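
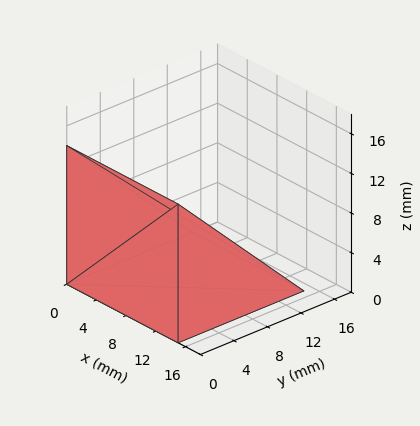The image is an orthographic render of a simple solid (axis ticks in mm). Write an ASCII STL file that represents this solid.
Reading the render: the shape is a wedge (ramp): 15 × 15 mm base, rising to 14 mm along the y=0 edge and sloping linearly to z=0 at y=15 (dimensions read to the nearest mm from the axis ticks). For the STL, each face is triangulated and given an outward normal.

solid part
  facet normal 0.0000 0.0000 -1.0000
    outer loop
      vertex 15.000 15.000 0.000
      vertex 15.000 0.000 0.000
      vertex 0.000 0.000 0.000
    endloop
  endfacet
  facet normal 0.0000 0.0000 -1.0000
    outer loop
      vertex 0.000 15.000 0.000
      vertex 15.000 15.000 0.000
      vertex 0.000 0.000 0.000
    endloop
  endfacet
  facet normal 0.0000 -1.0000 0.0000
    outer loop
      vertex 0.000 0.000 0.000
      vertex 15.000 0.000 0.000
      vertex 15.000 0.000 14.000
    endloop
  endfacet
  facet normal 0.0000 -1.0000 0.0000
    outer loop
      vertex 0.000 0.000 0.000
      vertex 15.000 0.000 14.000
      vertex 0.000 0.000 14.000
    endloop
  endfacet
  facet normal 0.0000 0.6823 0.7311
    outer loop
      vertex 0.000 0.000 14.000
      vertex 15.000 0.000 14.000
      vertex 15.000 15.000 0.000
    endloop
  endfacet
  facet normal 0.0000 0.6823 0.7311
    outer loop
      vertex 0.000 0.000 14.000
      vertex 15.000 15.000 0.000
      vertex 0.000 15.000 0.000
    endloop
  endfacet
  facet normal -1.0000 0.0000 0.0000
    outer loop
      vertex 0.000 0.000 14.000
      vertex 0.000 15.000 0.000
      vertex 0.000 0.000 0.000
    endloop
  endfacet
  facet normal 1.0000 0.0000 0.0000
    outer loop
      vertex 15.000 0.000 0.000
      vertex 15.000 15.000 0.000
      vertex 15.000 0.000 14.000
    endloop
  endfacet
endsolid part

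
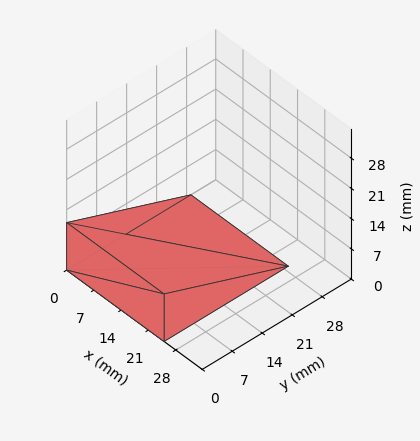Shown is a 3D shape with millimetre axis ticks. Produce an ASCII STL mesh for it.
Reading the render: the shape is a wedge (ramp): 25 × 29 mm base, rising to 11 mm along the y=0 edge and sloping linearly to z=0 at y=29 (dimensions read to the nearest mm from the axis ticks). For the STL, each face is triangulated and given an outward normal.

solid part
  facet normal 0.0000 0.0000 -1.0000
    outer loop
      vertex 25.000 29.000 0.000
      vertex 25.000 0.000 0.000
      vertex 0.000 0.000 0.000
    endloop
  endfacet
  facet normal 0.0000 0.0000 -1.0000
    outer loop
      vertex 0.000 29.000 0.000
      vertex 25.000 29.000 0.000
      vertex 0.000 0.000 0.000
    endloop
  endfacet
  facet normal 0.0000 -1.0000 0.0000
    outer loop
      vertex 0.000 0.000 0.000
      vertex 25.000 0.000 0.000
      vertex 25.000 0.000 11.000
    endloop
  endfacet
  facet normal 0.0000 -1.0000 0.0000
    outer loop
      vertex 0.000 0.000 0.000
      vertex 25.000 0.000 11.000
      vertex 0.000 0.000 11.000
    endloop
  endfacet
  facet normal 0.0000 0.3547 0.9350
    outer loop
      vertex 0.000 0.000 11.000
      vertex 25.000 0.000 11.000
      vertex 25.000 29.000 0.000
    endloop
  endfacet
  facet normal 0.0000 0.3547 0.9350
    outer loop
      vertex 0.000 0.000 11.000
      vertex 25.000 29.000 0.000
      vertex 0.000 29.000 0.000
    endloop
  endfacet
  facet normal -1.0000 0.0000 0.0000
    outer loop
      vertex 0.000 0.000 11.000
      vertex 0.000 29.000 0.000
      vertex 0.000 0.000 0.000
    endloop
  endfacet
  facet normal 1.0000 0.0000 0.0000
    outer loop
      vertex 25.000 0.000 0.000
      vertex 25.000 29.000 0.000
      vertex 25.000 0.000 11.000
    endloop
  endfacet
endsolid part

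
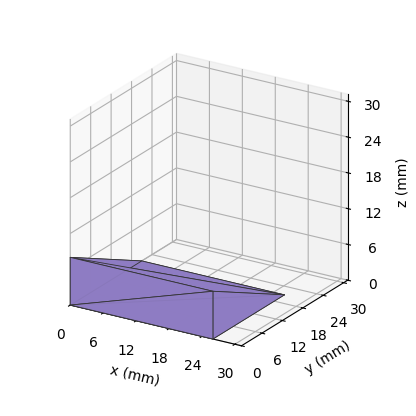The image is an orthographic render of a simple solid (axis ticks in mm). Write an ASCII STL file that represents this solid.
Reading the render: the shape is a wedge (ramp): 26 × 21 mm base, rising to 8 mm along the y=0 edge and sloping linearly to z=0 at y=21 (dimensions read to the nearest mm from the axis ticks). For the STL, each face is triangulated and given an outward normal.

solid part
  facet normal 0.0000 0.0000 -1.0000
    outer loop
      vertex 26.00 21.00 0.00
      vertex 26.00 0.00 0.00
      vertex 0.00 0.00 0.00
    endloop
  endfacet
  facet normal 0.0000 0.0000 -1.0000
    outer loop
      vertex 0.00 21.00 0.00
      vertex 26.00 21.00 0.00
      vertex 0.00 0.00 0.00
    endloop
  endfacet
  facet normal 0.0000 -1.0000 0.0000
    outer loop
      vertex 0.00 0.00 0.00
      vertex 26.00 0.00 0.00
      vertex 26.00 0.00 8.00
    endloop
  endfacet
  facet normal 0.0000 -1.0000 0.0000
    outer loop
      vertex 0.00 0.00 0.00
      vertex 26.00 0.00 8.00
      vertex 0.00 0.00 8.00
    endloop
  endfacet
  facet normal 0.0000 0.3560 0.9345
    outer loop
      vertex 0.00 0.00 8.00
      vertex 26.00 0.00 8.00
      vertex 26.00 21.00 0.00
    endloop
  endfacet
  facet normal 0.0000 0.3560 0.9345
    outer loop
      vertex 0.00 0.00 8.00
      vertex 26.00 21.00 0.00
      vertex 0.00 21.00 0.00
    endloop
  endfacet
  facet normal -1.0000 0.0000 0.0000
    outer loop
      vertex 0.00 0.00 8.00
      vertex 0.00 21.00 0.00
      vertex 0.00 0.00 0.00
    endloop
  endfacet
  facet normal 1.0000 0.0000 0.0000
    outer loop
      vertex 26.00 0.00 0.00
      vertex 26.00 21.00 0.00
      vertex 26.00 0.00 8.00
    endloop
  endfacet
endsolid part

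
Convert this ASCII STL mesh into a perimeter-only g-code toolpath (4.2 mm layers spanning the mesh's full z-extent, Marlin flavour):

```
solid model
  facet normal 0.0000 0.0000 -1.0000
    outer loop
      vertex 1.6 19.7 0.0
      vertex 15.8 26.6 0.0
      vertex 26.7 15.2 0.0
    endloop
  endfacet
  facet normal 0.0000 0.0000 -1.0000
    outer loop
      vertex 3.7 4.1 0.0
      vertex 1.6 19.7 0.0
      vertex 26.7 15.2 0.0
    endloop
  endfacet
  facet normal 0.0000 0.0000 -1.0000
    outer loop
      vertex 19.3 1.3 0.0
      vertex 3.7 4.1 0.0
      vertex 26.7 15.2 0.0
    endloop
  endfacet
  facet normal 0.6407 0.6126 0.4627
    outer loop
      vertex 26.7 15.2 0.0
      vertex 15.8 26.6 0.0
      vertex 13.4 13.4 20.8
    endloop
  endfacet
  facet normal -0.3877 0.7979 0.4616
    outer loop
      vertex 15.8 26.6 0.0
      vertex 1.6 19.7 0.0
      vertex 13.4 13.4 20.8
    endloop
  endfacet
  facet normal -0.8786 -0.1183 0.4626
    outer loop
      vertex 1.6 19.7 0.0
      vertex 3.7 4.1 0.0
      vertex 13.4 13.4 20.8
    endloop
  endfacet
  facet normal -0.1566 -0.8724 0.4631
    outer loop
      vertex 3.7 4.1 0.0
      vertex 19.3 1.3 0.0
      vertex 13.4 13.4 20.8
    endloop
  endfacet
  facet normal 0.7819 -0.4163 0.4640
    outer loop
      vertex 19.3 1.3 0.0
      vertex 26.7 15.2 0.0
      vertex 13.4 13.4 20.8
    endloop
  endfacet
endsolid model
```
; perimeter-only toolpath
G21 ; units = mm
G90 ; absolute positioning
G28 ; home
; layer 1
G0 Z4.2
G0 X24.0 Y14.8
G1 X15.3 Y24.0
G1 X4.0 Y18.4
G1 X5.6 Y6.0
G1 X18.1 Y3.7
G1 X24.0 Y14.8
; layer 2
G0 Z8.3
G0 X21.4 Y14.5
G1 X14.8 Y21.3
G1 X6.3 Y17.2
G1 X7.6 Y7.8
G1 X16.9 Y6.1
G1 X21.4 Y14.5
; layer 3
G0 Z12.5
G0 X18.7 Y14.1
G1 X14.4 Y18.7
G1 X8.7 Y15.9
G1 X9.5 Y9.7
G1 X15.8 Y8.6
G1 X18.7 Y14.1
; layer 4
G0 Z16.6
G0 X16.1 Y13.8
G1 X13.9 Y16.0
G1 X11.0 Y14.7
G1 X11.5 Y11.5
G1 X14.6 Y11.0
G1 X16.1 Y13.8
M2 ; end

The solid is a regular 5-sided pyramid, base circumscribed radius ≈ 13.4 mm, apex at z ≈ 20.8 mm. Slicing at Δz = 4.2 mm — 5 equal slices spanning the solid's height, so layer i sits at z = i·h/5 — gives 4 non-empty perimeters. Each is a 5-segment closed polygon; G0 lifts to the layer z and rapids to the start vertex, then G1 traces the edges. The cross-section shrinks linearly with z (the slice at the apex is degenerate and omitted).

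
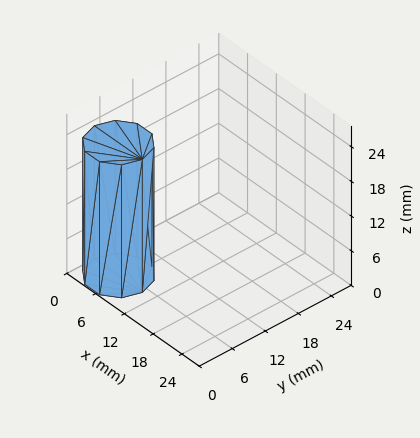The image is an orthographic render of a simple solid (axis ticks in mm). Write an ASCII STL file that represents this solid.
Reading the render: the shape is a regular 10-sided prism (a cylinder approximated with 10 flat sides), circumscribed radius ≈ 5 mm, height ≈ 23 mm (dimensions read to the nearest mm from the axis ticks). For the STL, each face is triangulated and given an outward normal.

solid part
  facet normal 0.0000 0.0000 -1.0000
    outer loop
      vertex 6.545 9.755 0.000
      vertex 9.045 7.939 0.000
      vertex 10.000 5.000 0.000
    endloop
  endfacet
  facet normal 0.0000 0.0000 -1.0000
    outer loop
      vertex 3.455 9.755 0.000
      vertex 6.545 9.755 0.000
      vertex 10.000 5.000 0.000
    endloop
  endfacet
  facet normal 0.0000 0.0000 -1.0000
    outer loop
      vertex 0.955 7.939 0.000
      vertex 3.455 9.755 0.000
      vertex 10.000 5.000 0.000
    endloop
  endfacet
  facet normal 0.0000 0.0000 -1.0000
    outer loop
      vertex 0.000 5.000 0.000
      vertex 0.955 7.939 0.000
      vertex 10.000 5.000 0.000
    endloop
  endfacet
  facet normal 0.0000 0.0000 -1.0000
    outer loop
      vertex 0.955 2.061 0.000
      vertex 0.000 5.000 0.000
      vertex 10.000 5.000 0.000
    endloop
  endfacet
  facet normal 0.0000 0.0000 -1.0000
    outer loop
      vertex 3.455 0.245 0.000
      vertex 0.955 2.061 0.000
      vertex 10.000 5.000 0.000
    endloop
  endfacet
  facet normal 0.0000 0.0000 -1.0000
    outer loop
      vertex 6.545 0.245 0.000
      vertex 3.455 0.245 0.000
      vertex 10.000 5.000 0.000
    endloop
  endfacet
  facet normal 0.0000 0.0000 -1.0000
    outer loop
      vertex 9.045 2.061 0.000
      vertex 6.545 0.245 0.000
      vertex 10.000 5.000 0.000
    endloop
  endfacet
  facet normal 0.0000 0.0000 1.0000
    outer loop
      vertex 10.000 5.000 23.000
      vertex 9.045 7.939 23.000
      vertex 6.545 9.755 23.000
    endloop
  endfacet
  facet normal 0.0000 0.0000 1.0000
    outer loop
      vertex 10.000 5.000 23.000
      vertex 6.545 9.755 23.000
      vertex 3.455 9.755 23.000
    endloop
  endfacet
  facet normal 0.0000 0.0000 1.0000
    outer loop
      vertex 10.000 5.000 23.000
      vertex 3.455 9.755 23.000
      vertex 0.955 7.939 23.000
    endloop
  endfacet
  facet normal 0.0000 0.0000 1.0000
    outer loop
      vertex 10.000 5.000 23.000
      vertex 0.955 7.939 23.000
      vertex 0.000 5.000 23.000
    endloop
  endfacet
  facet normal 0.0000 0.0000 1.0000
    outer loop
      vertex 10.000 5.000 23.000
      vertex 0.000 5.000 23.000
      vertex 0.955 2.061 23.000
    endloop
  endfacet
  facet normal 0.0000 0.0000 1.0000
    outer loop
      vertex 10.000 5.000 23.000
      vertex 0.955 2.061 23.000
      vertex 3.455 0.245 23.000
    endloop
  endfacet
  facet normal 0.0000 0.0000 1.0000
    outer loop
      vertex 10.000 5.000 23.000
      vertex 3.455 0.245 23.000
      vertex 6.545 0.245 23.000
    endloop
  endfacet
  facet normal 0.0000 0.0000 1.0000
    outer loop
      vertex 10.000 5.000 23.000
      vertex 6.545 0.245 23.000
      vertex 9.045 2.061 23.000
    endloop
  endfacet
  facet normal 0.9511 0.3090 0.0000
    outer loop
      vertex 10.000 5.000 0.000
      vertex 9.045 7.939 0.000
      vertex 9.045 7.939 23.000
    endloop
  endfacet
  facet normal 0.9511 0.3090 0.0000
    outer loop
      vertex 10.000 5.000 0.000
      vertex 9.045 7.939 23.000
      vertex 10.000 5.000 23.000
    endloop
  endfacet
  facet normal 0.5877 0.8091 0.0000
    outer loop
      vertex 9.045 7.939 0.000
      vertex 6.545 9.755 0.000
      vertex 6.545 9.755 23.000
    endloop
  endfacet
  facet normal 0.5877 0.8091 0.0000
    outer loop
      vertex 9.045 7.939 0.000
      vertex 6.545 9.755 23.000
      vertex 9.045 7.939 23.000
    endloop
  endfacet
  facet normal 0.0000 1.0000 0.0000
    outer loop
      vertex 6.545 9.755 0.000
      vertex 3.455 9.755 0.000
      vertex 3.455 9.755 23.000
    endloop
  endfacet
  facet normal 0.0000 1.0000 0.0000
    outer loop
      vertex 6.545 9.755 0.000
      vertex 3.455 9.755 23.000
      vertex 6.545 9.755 23.000
    endloop
  endfacet
  facet normal -0.5877 0.8091 0.0000
    outer loop
      vertex 3.455 9.755 0.000
      vertex 0.955 7.939 0.000
      vertex 0.955 7.939 23.000
    endloop
  endfacet
  facet normal -0.5877 0.8091 0.0000
    outer loop
      vertex 3.455 9.755 0.000
      vertex 0.955 7.939 23.000
      vertex 3.455 9.755 23.000
    endloop
  endfacet
  facet normal -0.9511 0.3090 0.0000
    outer loop
      vertex 0.955 7.939 0.000
      vertex 0.000 5.000 0.000
      vertex 0.000 5.000 23.000
    endloop
  endfacet
  facet normal -0.9511 0.3090 0.0000
    outer loop
      vertex 0.955 7.939 0.000
      vertex 0.000 5.000 23.000
      vertex 0.955 7.939 23.000
    endloop
  endfacet
  facet normal -0.9511 -0.3090 0.0000
    outer loop
      vertex 0.000 5.000 0.000
      vertex 0.955 2.061 0.000
      vertex 0.955 2.061 23.000
    endloop
  endfacet
  facet normal -0.9511 -0.3090 0.0000
    outer loop
      vertex 0.000 5.000 0.000
      vertex 0.955 2.061 23.000
      vertex 0.000 5.000 23.000
    endloop
  endfacet
  facet normal -0.5877 -0.8091 0.0000
    outer loop
      vertex 0.955 2.061 0.000
      vertex 3.455 0.245 0.000
      vertex 3.455 0.245 23.000
    endloop
  endfacet
  facet normal -0.5877 -0.8091 0.0000
    outer loop
      vertex 0.955 2.061 0.000
      vertex 3.455 0.245 23.000
      vertex 0.955 2.061 23.000
    endloop
  endfacet
  facet normal 0.0000 -1.0000 0.0000
    outer loop
      vertex 3.455 0.245 0.000
      vertex 6.545 0.245 0.000
      vertex 6.545 0.245 23.000
    endloop
  endfacet
  facet normal 0.0000 -1.0000 0.0000
    outer loop
      vertex 3.455 0.245 0.000
      vertex 6.545 0.245 23.000
      vertex 3.455 0.245 23.000
    endloop
  endfacet
  facet normal 0.5877 -0.8091 0.0000
    outer loop
      vertex 6.545 0.245 0.000
      vertex 9.045 2.061 0.000
      vertex 9.045 2.061 23.000
    endloop
  endfacet
  facet normal 0.5877 -0.8091 0.0000
    outer loop
      vertex 6.545 0.245 0.000
      vertex 9.045 2.061 23.000
      vertex 6.545 0.245 23.000
    endloop
  endfacet
  facet normal 0.9511 -0.3090 0.0000
    outer loop
      vertex 9.045 2.061 0.000
      vertex 10.000 5.000 0.000
      vertex 10.000 5.000 23.000
    endloop
  endfacet
  facet normal 0.9511 -0.3090 0.0000
    outer loop
      vertex 9.045 2.061 0.000
      vertex 10.000 5.000 23.000
      vertex 9.045 2.061 23.000
    endloop
  endfacet
endsolid part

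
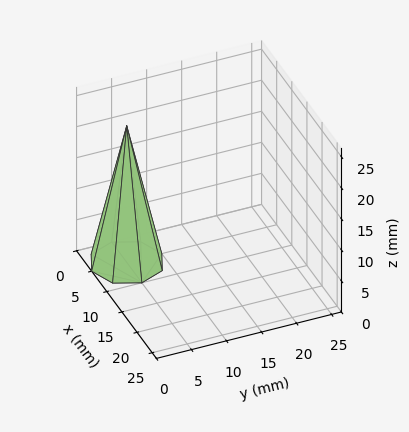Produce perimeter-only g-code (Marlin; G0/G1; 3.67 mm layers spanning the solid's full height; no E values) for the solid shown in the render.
Reading the render: the shape is a regular 8-sided pyramid, base circumscribed radius ≈ 5 mm, apex at z ≈ 22 mm (dimensions read to the nearest mm from the axis ticks). For the g-code, the solid's height is divided into equal slices at the stated Δz and each level perimeter traced with G1 moves after a G0 lift.

; perimeter-only toolpath
G21 ; units = mm
G90 ; absolute positioning
G28 ; home
; layer 1
G0 Z3.67
G0 X9.17 Y5.00
G1 X7.95 Y7.95
G1 X5.00 Y9.17
G1 X2.05 Y7.95
G1 X0.83 Y5.00
G1 X2.05 Y2.05
G1 X5.00 Y0.83
G1 X7.95 Y2.05
G1 X9.17 Y5.00
; layer 2
G0 Z7.33
G0 X8.33 Y5.00
G1 X7.36 Y7.36
G1 X5.00 Y8.33
G1 X2.64 Y7.36
G1 X1.67 Y5.00
G1 X2.64 Y2.64
G1 X5.00 Y1.67
G1 X7.36 Y2.64
G1 X8.33 Y5.00
; layer 3
G0 Z11.00
G0 X7.50 Y5.00
G1 X6.77 Y6.77
G1 X5.00 Y7.50
G1 X3.23 Y6.77
G1 X2.50 Y5.00
G1 X3.23 Y3.23
G1 X5.00 Y2.50
G1 X6.77 Y3.23
G1 X7.50 Y5.00
; layer 4
G0 Z14.67
G0 X6.67 Y5.00
G1 X6.18 Y6.18
G1 X5.00 Y6.67
G1 X3.82 Y6.18
G1 X3.33 Y5.00
G1 X3.82 Y3.82
G1 X5.00 Y3.33
G1 X6.18 Y3.82
G1 X6.67 Y5.00
; layer 5
G0 Z18.33
G0 X5.83 Y5.00
G1 X5.59 Y5.59
G1 X5.00 Y5.83
G1 X4.41 Y5.59
G1 X4.17 Y5.00
G1 X4.41 Y4.41
G1 X5.00 Y4.17
G1 X5.59 Y4.41
G1 X5.83 Y5.00
M2 ; end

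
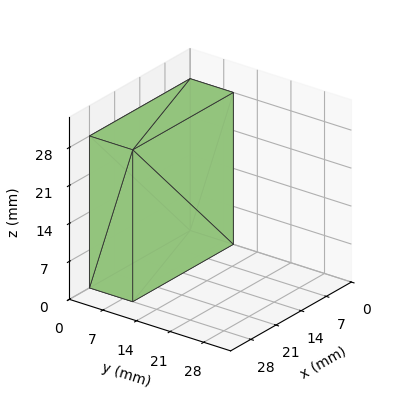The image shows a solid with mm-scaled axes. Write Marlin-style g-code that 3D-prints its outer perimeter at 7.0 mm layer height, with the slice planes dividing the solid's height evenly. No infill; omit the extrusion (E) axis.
Reading the render: the shape is a rectangular box, roughly 28 × 9 mm footprint and 28 mm tall (dimensions read to the nearest mm from the axis ticks). For the g-code, the solid's height is divided into equal slices at the stated Δz and each level perimeter traced with G1 moves after a G0 lift.

; perimeter-only toolpath
G21 ; units = mm
G90 ; absolute positioning
G28 ; home
; layer 1
G0 Z7.0
G0 X0.0 Y0.0
G1 X28.0 Y0.0
G1 X28.0 Y9.0
G1 X0.0 Y9.0
G1 X0.0 Y0.0
; layer 2
G0 Z14.0
G0 X0.0 Y0.0
G1 X28.0 Y0.0
G1 X28.0 Y9.0
G1 X0.0 Y9.0
G1 X0.0 Y0.0
; layer 3
G0 Z21.0
G0 X0.0 Y0.0
G1 X28.0 Y0.0
G1 X28.0 Y9.0
G1 X0.0 Y9.0
G1 X0.0 Y0.0
; layer 4
G0 Z28.0
G0 X0.0 Y0.0
G1 X28.0 Y0.0
G1 X28.0 Y9.0
G1 X0.0 Y9.0
G1 X0.0 Y0.0
M2 ; end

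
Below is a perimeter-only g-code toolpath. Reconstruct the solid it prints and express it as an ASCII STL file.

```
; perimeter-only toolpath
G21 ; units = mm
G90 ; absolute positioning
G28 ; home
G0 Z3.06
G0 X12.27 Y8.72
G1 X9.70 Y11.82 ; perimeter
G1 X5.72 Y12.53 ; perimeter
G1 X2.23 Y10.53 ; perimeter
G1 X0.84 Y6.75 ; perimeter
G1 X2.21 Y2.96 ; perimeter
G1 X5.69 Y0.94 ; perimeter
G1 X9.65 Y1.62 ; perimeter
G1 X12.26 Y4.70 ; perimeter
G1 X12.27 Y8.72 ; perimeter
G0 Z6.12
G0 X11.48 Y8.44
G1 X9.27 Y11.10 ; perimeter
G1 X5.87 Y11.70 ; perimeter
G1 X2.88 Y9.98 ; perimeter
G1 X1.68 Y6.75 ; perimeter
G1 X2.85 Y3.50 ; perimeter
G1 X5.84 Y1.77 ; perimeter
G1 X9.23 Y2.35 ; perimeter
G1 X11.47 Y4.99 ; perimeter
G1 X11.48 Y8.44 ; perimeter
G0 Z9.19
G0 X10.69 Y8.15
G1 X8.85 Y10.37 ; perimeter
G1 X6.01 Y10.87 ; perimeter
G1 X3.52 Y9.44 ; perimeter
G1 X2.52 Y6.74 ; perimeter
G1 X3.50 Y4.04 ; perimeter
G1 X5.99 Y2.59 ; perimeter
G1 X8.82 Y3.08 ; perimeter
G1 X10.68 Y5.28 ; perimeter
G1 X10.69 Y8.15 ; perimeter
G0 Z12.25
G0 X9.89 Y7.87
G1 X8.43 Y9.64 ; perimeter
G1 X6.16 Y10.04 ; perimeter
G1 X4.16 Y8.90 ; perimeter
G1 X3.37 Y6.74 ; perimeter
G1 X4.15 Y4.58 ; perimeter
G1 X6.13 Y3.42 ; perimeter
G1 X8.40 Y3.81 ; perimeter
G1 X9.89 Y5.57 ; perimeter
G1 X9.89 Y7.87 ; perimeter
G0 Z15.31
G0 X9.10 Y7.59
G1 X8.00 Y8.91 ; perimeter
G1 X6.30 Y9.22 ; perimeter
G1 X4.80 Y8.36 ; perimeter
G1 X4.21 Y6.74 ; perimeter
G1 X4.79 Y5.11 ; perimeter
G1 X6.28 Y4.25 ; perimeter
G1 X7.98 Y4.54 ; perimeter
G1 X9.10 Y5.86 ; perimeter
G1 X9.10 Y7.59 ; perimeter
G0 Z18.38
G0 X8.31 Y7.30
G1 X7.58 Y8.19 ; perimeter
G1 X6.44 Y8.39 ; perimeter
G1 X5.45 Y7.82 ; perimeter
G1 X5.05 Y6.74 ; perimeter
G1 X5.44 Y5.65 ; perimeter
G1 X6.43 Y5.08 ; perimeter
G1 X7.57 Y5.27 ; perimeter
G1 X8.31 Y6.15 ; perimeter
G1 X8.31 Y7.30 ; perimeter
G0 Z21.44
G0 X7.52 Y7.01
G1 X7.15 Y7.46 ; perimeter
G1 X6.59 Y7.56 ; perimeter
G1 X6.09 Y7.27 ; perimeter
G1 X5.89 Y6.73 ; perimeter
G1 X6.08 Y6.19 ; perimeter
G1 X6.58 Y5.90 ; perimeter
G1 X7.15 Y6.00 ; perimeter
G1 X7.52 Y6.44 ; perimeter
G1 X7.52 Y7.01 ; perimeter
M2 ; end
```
solid part
  facet normal 0.0000 0.0000 -1.0000
    outer loop
      vertex 5.58 13.36 0.00
      vertex 10.12 12.55 0.00
      vertex 13.06 9.01 0.00
    endloop
  endfacet
  facet normal 0.0000 0.0000 -1.0000
    outer loop
      vertex 1.59 11.07 0.00
      vertex 5.58 13.36 0.00
      vertex 13.06 9.01 0.00
    endloop
  endfacet
  facet normal 0.0000 0.0000 -1.0000
    outer loop
      vertex 0.00 6.75 0.00
      vertex 1.59 11.07 0.00
      vertex 13.06 9.01 0.00
    endloop
  endfacet
  facet normal 0.0000 0.0000 -1.0000
    outer loop
      vertex 1.56 2.42 0.00
      vertex 0.00 6.75 0.00
      vertex 13.06 9.01 0.00
    endloop
  endfacet
  facet normal 0.0000 0.0000 -1.0000
    outer loop
      vertex 5.54 0.11 0.00
      vertex 1.56 2.42 0.00
      vertex 13.06 9.01 0.00
    endloop
  endfacet
  facet normal 0.0000 0.0000 -1.0000
    outer loop
      vertex 10.07 0.89 0.00
      vertex 5.54 0.11 0.00
      vertex 13.06 9.01 0.00
    endloop
  endfacet
  facet normal 0.0000 0.0000 -1.0000
    outer loop
      vertex 13.05 4.41 0.00
      vertex 10.07 0.89 0.00
      vertex 13.06 9.01 0.00
    endloop
  endfacet
  facet normal 0.7449 0.6186 0.2500
    outer loop
      vertex 13.06 9.01 0.00
      vertex 10.12 12.55 0.00
      vertex 6.73 6.73 24.50
    endloop
  endfacet
  facet normal 0.1701 0.9532 0.2500
    outer loop
      vertex 10.12 12.55 0.00
      vertex 5.58 13.36 0.00
      vertex 6.73 6.73 24.50
    endloop
  endfacet
  facet normal -0.4820 0.8398 0.2499
    outer loop
      vertex 5.58 13.36 0.00
      vertex 1.59 11.07 0.00
      vertex 6.73 6.73 24.50
    endloop
  endfacet
  facet normal -0.9087 0.3344 0.2499
    outer loop
      vertex 1.59 11.07 0.00
      vertex 0.00 6.75 0.00
      vertex 6.73 6.73 24.50
    endloop
  endfacet
  facet normal -0.9109 -0.3282 0.2500
    outer loop
      vertex 0.00 6.75 0.00
      vertex 1.56 2.42 0.00
      vertex 6.73 6.73 24.50
    endloop
  endfacet
  facet normal -0.4861 -0.8374 0.2499
    outer loop
      vertex 1.56 2.42 0.00
      vertex 5.54 0.11 0.00
      vertex 6.73 6.73 24.50
    endloop
  endfacet
  facet normal 0.1643 -0.9542 0.2499
    outer loop
      vertex 5.54 0.11 0.00
      vertex 10.07 0.89 0.00
      vertex 6.73 6.73 24.50
    endloop
  endfacet
  facet normal 0.7390 -0.6256 0.2499
    outer loop
      vertex 10.07 0.89 0.00
      vertex 13.05 4.41 0.00
      vertex 6.73 6.73 24.50
    endloop
  endfacet
  facet normal 0.9683 -0.0021 0.2500
    outer loop
      vertex 13.05 4.41 0.00
      vertex 13.06 9.01 0.00
      vertex 6.73 6.73 24.50
    endloop
  endfacet
endsolid part

The G0 Z moves step by Δz≈3.06 mm. The G1 loops shrink linearly with z, so the solid tapers from its base footprint up to z≈24.5. Closing with a flat bottom cap and the tapered top and triangulating gives 16 facets — a regular 9-sided pyramid, base circumscribed radius ≈ 6.73 mm, apex at z ≈ 24.5 mm.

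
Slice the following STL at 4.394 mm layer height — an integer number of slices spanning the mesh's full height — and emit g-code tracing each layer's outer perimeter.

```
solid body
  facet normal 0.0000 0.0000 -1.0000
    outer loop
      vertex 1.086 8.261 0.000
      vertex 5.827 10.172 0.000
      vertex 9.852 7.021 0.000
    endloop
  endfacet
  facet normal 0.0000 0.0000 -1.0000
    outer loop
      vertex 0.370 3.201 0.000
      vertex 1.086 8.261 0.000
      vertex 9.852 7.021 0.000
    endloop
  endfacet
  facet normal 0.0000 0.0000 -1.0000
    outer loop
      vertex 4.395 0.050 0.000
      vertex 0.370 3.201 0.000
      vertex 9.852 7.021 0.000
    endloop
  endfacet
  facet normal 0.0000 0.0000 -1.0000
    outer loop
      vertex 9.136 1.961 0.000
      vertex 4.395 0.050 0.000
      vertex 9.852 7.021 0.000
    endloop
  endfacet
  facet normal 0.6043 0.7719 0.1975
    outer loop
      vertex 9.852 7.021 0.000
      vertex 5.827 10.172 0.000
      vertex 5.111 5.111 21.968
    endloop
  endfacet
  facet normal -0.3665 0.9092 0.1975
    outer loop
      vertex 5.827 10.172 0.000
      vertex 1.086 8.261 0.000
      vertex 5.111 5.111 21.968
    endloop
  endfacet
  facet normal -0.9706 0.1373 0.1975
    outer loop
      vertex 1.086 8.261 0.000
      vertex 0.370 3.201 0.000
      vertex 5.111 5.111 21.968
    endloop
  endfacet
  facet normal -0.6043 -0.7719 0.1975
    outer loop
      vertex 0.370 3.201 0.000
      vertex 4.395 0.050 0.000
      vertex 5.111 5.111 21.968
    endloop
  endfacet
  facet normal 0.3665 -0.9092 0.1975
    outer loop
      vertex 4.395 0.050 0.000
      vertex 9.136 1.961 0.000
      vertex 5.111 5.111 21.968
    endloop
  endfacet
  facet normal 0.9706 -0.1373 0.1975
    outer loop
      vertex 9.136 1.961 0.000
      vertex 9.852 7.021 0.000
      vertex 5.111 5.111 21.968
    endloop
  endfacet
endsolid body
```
; perimeter-only toolpath
G21 ; units = mm
G90 ; absolute positioning
G28 ; home
; layer 1
G0 Z4.394
G0 X8.904 Y6.639
G1 X5.684 Y9.160
G1 X1.891 Y7.631
G1 X1.318 Y3.583
G1 X4.538 Y1.062
G1 X8.331 Y2.591
G1 X8.904 Y6.639
; layer 2
G0 Z8.787
G0 X7.956 Y6.257
G1 X5.541 Y8.148
G1 X2.696 Y7.001
G1 X2.266 Y3.965
G1 X4.681 Y2.074
G1 X7.526 Y3.221
G1 X7.956 Y6.257
; layer 3
G0 Z13.181
G0 X7.007 Y5.875
G1 X5.397 Y7.135
G1 X3.501 Y6.371
G1 X3.215 Y4.347
G1 X4.825 Y3.087
G1 X6.721 Y3.851
G1 X7.007 Y5.875
; layer 4
G0 Z17.574
G0 X6.059 Y5.493
G1 X5.254 Y6.123
G1 X4.306 Y5.741
G1 X4.163 Y4.729
G1 X4.968 Y4.099
G1 X5.916 Y4.481
G1 X6.059 Y5.493
M2 ; end

The solid is a regular 6-sided pyramid, base circumscribed radius ≈ 5.11 mm, apex at z ≈ 22 mm. Slicing at Δz = 4.394 mm — 5 equal slices spanning the solid's height, so layer i sits at z = i·h/5 — gives 4 non-empty perimeters. Each is a 6-segment closed polygon; G0 lifts to the layer z and rapids to the start vertex, then G1 traces the edges. The cross-section shrinks linearly with z (the slice at the apex is degenerate and omitted).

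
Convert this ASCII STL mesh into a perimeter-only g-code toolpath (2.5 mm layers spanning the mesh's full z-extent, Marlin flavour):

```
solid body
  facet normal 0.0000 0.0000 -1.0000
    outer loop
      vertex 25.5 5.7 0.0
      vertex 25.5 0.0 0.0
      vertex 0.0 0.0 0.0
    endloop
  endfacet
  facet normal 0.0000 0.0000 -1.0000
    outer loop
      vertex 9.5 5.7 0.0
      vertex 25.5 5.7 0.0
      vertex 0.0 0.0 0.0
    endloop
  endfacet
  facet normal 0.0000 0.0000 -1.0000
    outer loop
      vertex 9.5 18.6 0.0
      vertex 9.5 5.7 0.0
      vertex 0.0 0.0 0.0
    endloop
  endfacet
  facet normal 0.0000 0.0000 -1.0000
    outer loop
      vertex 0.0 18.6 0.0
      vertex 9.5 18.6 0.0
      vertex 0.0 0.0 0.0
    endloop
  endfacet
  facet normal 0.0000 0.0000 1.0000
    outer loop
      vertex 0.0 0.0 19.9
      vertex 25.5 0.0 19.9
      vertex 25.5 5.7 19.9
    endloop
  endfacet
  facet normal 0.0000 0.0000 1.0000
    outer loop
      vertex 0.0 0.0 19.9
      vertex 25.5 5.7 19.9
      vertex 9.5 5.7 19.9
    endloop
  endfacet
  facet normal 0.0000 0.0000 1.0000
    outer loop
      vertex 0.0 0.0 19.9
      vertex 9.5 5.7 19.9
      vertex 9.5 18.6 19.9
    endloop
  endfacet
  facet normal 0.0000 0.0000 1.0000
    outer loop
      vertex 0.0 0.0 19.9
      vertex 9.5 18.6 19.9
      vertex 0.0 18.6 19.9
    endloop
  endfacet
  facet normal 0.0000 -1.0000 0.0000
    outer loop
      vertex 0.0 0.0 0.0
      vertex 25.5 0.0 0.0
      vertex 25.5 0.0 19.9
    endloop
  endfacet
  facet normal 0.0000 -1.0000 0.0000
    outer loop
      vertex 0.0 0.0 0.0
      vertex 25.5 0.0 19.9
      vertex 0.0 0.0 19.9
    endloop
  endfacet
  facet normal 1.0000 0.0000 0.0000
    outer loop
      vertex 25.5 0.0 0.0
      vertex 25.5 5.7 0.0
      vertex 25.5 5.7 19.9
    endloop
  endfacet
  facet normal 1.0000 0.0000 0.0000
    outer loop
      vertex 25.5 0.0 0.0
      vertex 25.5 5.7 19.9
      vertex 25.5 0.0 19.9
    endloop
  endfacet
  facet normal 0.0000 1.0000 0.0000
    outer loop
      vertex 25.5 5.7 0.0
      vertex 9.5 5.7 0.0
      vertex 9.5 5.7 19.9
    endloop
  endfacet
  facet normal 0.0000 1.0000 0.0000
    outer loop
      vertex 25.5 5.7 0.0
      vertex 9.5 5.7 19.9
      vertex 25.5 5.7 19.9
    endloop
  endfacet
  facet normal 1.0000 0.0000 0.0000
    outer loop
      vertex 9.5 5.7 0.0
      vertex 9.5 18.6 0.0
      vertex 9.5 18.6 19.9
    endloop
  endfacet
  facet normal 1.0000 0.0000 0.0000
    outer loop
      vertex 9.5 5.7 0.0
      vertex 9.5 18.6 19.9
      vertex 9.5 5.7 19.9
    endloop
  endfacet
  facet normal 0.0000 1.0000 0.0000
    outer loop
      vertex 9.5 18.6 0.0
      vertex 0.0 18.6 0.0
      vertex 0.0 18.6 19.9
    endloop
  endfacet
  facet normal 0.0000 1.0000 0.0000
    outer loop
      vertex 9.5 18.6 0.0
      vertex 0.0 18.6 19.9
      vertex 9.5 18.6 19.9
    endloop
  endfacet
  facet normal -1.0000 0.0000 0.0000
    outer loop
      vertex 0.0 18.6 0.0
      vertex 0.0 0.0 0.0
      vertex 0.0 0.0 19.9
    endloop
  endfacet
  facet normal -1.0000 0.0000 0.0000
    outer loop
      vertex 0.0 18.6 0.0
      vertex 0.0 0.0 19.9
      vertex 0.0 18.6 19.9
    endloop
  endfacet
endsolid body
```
; perimeter-only toolpath
G21 ; units = mm
G90 ; absolute positioning
G28 ; home
; layer 1
G0 Z2.5
G0 X0.0 Y0.0
G1 X25.5 Y0.0
G1 X25.5 Y5.7
G1 X9.5 Y5.7
G1 X9.5 Y18.6
G1 X0.0 Y18.6
G1 X0.0 Y0.0
; layer 2
G0 Z5.0
G0 X0.0 Y0.0
G1 X25.5 Y0.0
G1 X25.5 Y5.7
G1 X9.5 Y5.7
G1 X9.5 Y18.6
G1 X0.0 Y18.6
G1 X0.0 Y0.0
; layer 3
G0 Z7.5
G0 X0.0 Y0.0
G1 X25.5 Y0.0
G1 X25.5 Y5.7
G1 X9.5 Y5.7
G1 X9.5 Y18.6
G1 X0.0 Y18.6
G1 X0.0 Y0.0
; layer 4
G0 Z9.9
G0 X0.0 Y0.0
G1 X25.5 Y0.0
G1 X25.5 Y5.7
G1 X9.5 Y5.7
G1 X9.5 Y18.6
G1 X0.0 Y18.6
G1 X0.0 Y0.0
; layer 5
G0 Z12.4
G0 X0.0 Y0.0
G1 X25.5 Y0.0
G1 X25.5 Y5.7
G1 X9.5 Y5.7
G1 X9.5 Y18.6
G1 X0.0 Y18.6
G1 X0.0 Y0.0
; layer 6
G0 Z14.9
G0 X0.0 Y0.0
G1 X25.5 Y0.0
G1 X25.5 Y5.7
G1 X9.5 Y5.7
G1 X9.5 Y18.6
G1 X0.0 Y18.6
G1 X0.0 Y0.0
; layer 7
G0 Z17.4
G0 X0.0 Y0.0
G1 X25.5 Y0.0
G1 X25.5 Y5.7
G1 X9.5 Y5.7
G1 X9.5 Y18.6
G1 X0.0 Y18.6
G1 X0.0 Y0.0
; layer 8
G0 Z19.9
G0 X0.0 Y0.0
G1 X25.5 Y0.0
G1 X25.5 Y5.7
G1 X9.5 Y5.7
G1 X9.5 Y18.6
G1 X0.0 Y18.6
G1 X0.0 Y0.0
M2 ; end

The solid is an L-shaped prism: outer 25.5 × 18.6 mm, arm thicknesses ≈ 5.7 mm (horizontal) and 9.5 mm (vertical), extruded 19.9 mm in z. Slicing at Δz = 2.5 mm — 8 equal slices spanning the solid's height, so layer i sits at z = i·h/8 — gives 8 non-empty perimeters. Each is a 6-segment closed polygon; G0 lifts to the layer z and rapids to the start vertex, then G1 traces the edges.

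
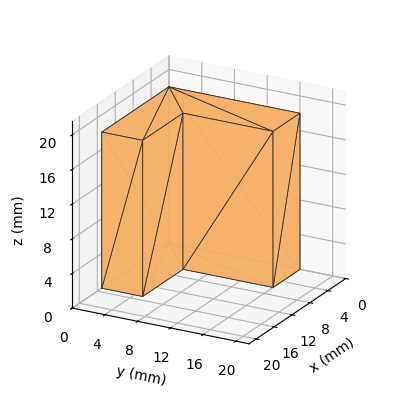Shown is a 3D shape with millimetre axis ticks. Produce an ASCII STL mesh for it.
Reading the render: the shape is an L-shaped prism: outer 15 × 16 mm, arm thicknesses ≈ 5 mm (horizontal) and 6 mm (vertical), extruded 18 mm in z (dimensions read to the nearest mm from the axis ticks). For the STL, each face is triangulated and given an outward normal.

solid part
  facet normal 0.0000 0.0000 -1.0000
    outer loop
      vertex 15.00 5.00 0.00
      vertex 15.00 0.00 0.00
      vertex 0.00 0.00 0.00
    endloop
  endfacet
  facet normal 0.0000 0.0000 -1.0000
    outer loop
      vertex 6.00 5.00 0.00
      vertex 15.00 5.00 0.00
      vertex 0.00 0.00 0.00
    endloop
  endfacet
  facet normal 0.0000 0.0000 -1.0000
    outer loop
      vertex 6.00 16.00 0.00
      vertex 6.00 5.00 0.00
      vertex 0.00 0.00 0.00
    endloop
  endfacet
  facet normal 0.0000 0.0000 -1.0000
    outer loop
      vertex 0.00 16.00 0.00
      vertex 6.00 16.00 0.00
      vertex 0.00 0.00 0.00
    endloop
  endfacet
  facet normal 0.0000 0.0000 1.0000
    outer loop
      vertex 0.00 0.00 18.00
      vertex 15.00 0.00 18.00
      vertex 15.00 5.00 18.00
    endloop
  endfacet
  facet normal 0.0000 0.0000 1.0000
    outer loop
      vertex 0.00 0.00 18.00
      vertex 15.00 5.00 18.00
      vertex 6.00 5.00 18.00
    endloop
  endfacet
  facet normal 0.0000 0.0000 1.0000
    outer loop
      vertex 0.00 0.00 18.00
      vertex 6.00 5.00 18.00
      vertex 6.00 16.00 18.00
    endloop
  endfacet
  facet normal 0.0000 0.0000 1.0000
    outer loop
      vertex 0.00 0.00 18.00
      vertex 6.00 16.00 18.00
      vertex 0.00 16.00 18.00
    endloop
  endfacet
  facet normal 0.0000 -1.0000 0.0000
    outer loop
      vertex 0.00 0.00 0.00
      vertex 15.00 0.00 0.00
      vertex 15.00 0.00 18.00
    endloop
  endfacet
  facet normal 0.0000 -1.0000 0.0000
    outer loop
      vertex 0.00 0.00 0.00
      vertex 15.00 0.00 18.00
      vertex 0.00 0.00 18.00
    endloop
  endfacet
  facet normal 1.0000 0.0000 0.0000
    outer loop
      vertex 15.00 0.00 0.00
      vertex 15.00 5.00 0.00
      vertex 15.00 5.00 18.00
    endloop
  endfacet
  facet normal 1.0000 0.0000 0.0000
    outer loop
      vertex 15.00 0.00 0.00
      vertex 15.00 5.00 18.00
      vertex 15.00 0.00 18.00
    endloop
  endfacet
  facet normal 0.0000 1.0000 0.0000
    outer loop
      vertex 15.00 5.00 0.00
      vertex 6.00 5.00 0.00
      vertex 6.00 5.00 18.00
    endloop
  endfacet
  facet normal 0.0000 1.0000 0.0000
    outer loop
      vertex 15.00 5.00 0.00
      vertex 6.00 5.00 18.00
      vertex 15.00 5.00 18.00
    endloop
  endfacet
  facet normal 1.0000 0.0000 0.0000
    outer loop
      vertex 6.00 5.00 0.00
      vertex 6.00 16.00 0.00
      vertex 6.00 16.00 18.00
    endloop
  endfacet
  facet normal 1.0000 0.0000 0.0000
    outer loop
      vertex 6.00 5.00 0.00
      vertex 6.00 16.00 18.00
      vertex 6.00 5.00 18.00
    endloop
  endfacet
  facet normal 0.0000 1.0000 0.0000
    outer loop
      vertex 6.00 16.00 0.00
      vertex 0.00 16.00 0.00
      vertex 0.00 16.00 18.00
    endloop
  endfacet
  facet normal 0.0000 1.0000 0.0000
    outer loop
      vertex 6.00 16.00 0.00
      vertex 0.00 16.00 18.00
      vertex 6.00 16.00 18.00
    endloop
  endfacet
  facet normal -1.0000 0.0000 0.0000
    outer loop
      vertex 0.00 16.00 0.00
      vertex 0.00 0.00 0.00
      vertex 0.00 0.00 18.00
    endloop
  endfacet
  facet normal -1.0000 0.0000 0.0000
    outer loop
      vertex 0.00 16.00 0.00
      vertex 0.00 0.00 18.00
      vertex 0.00 16.00 18.00
    endloop
  endfacet
endsolid part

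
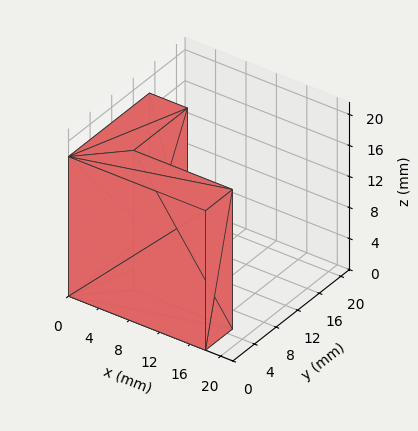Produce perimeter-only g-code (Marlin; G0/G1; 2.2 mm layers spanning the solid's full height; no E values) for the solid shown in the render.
Reading the render: the shape is an L-shaped prism: outer 18 × 15 mm, arm thicknesses ≈ 5 mm (horizontal) and 5 mm (vertical), extruded 18 mm in z (dimensions read to the nearest mm from the axis ticks). For the g-code, the solid's height is divided into equal slices at the stated Δz and each level perimeter traced with G1 moves after a G0 lift.

; perimeter-only toolpath
G21 ; units = mm
G90 ; absolute positioning
G28 ; home
; layer 1
G0 Z2.2
G0 X0.0 Y0.0
G1 X18.0 Y0.0
G1 X18.0 Y5.0
G1 X5.0 Y5.0
G1 X5.0 Y15.0
G1 X0.0 Y15.0
G1 X0.0 Y0.0
; layer 2
G0 Z4.5
G0 X0.0 Y0.0
G1 X18.0 Y0.0
G1 X18.0 Y5.0
G1 X5.0 Y5.0
G1 X5.0 Y15.0
G1 X0.0 Y15.0
G1 X0.0 Y0.0
; layer 3
G0 Z6.8
G0 X0.0 Y0.0
G1 X18.0 Y0.0
G1 X18.0 Y5.0
G1 X5.0 Y5.0
G1 X5.0 Y15.0
G1 X0.0 Y15.0
G1 X0.0 Y0.0
; layer 4
G0 Z9.0
G0 X0.0 Y0.0
G1 X18.0 Y0.0
G1 X18.0 Y5.0
G1 X5.0 Y5.0
G1 X5.0 Y15.0
G1 X0.0 Y15.0
G1 X0.0 Y0.0
; layer 5
G0 Z11.2
G0 X0.0 Y0.0
G1 X18.0 Y0.0
G1 X18.0 Y5.0
G1 X5.0 Y5.0
G1 X5.0 Y15.0
G1 X0.0 Y15.0
G1 X0.0 Y0.0
; layer 6
G0 Z13.5
G0 X0.0 Y0.0
G1 X18.0 Y0.0
G1 X18.0 Y5.0
G1 X5.0 Y5.0
G1 X5.0 Y15.0
G1 X0.0 Y15.0
G1 X0.0 Y0.0
; layer 7
G0 Z15.8
G0 X0.0 Y0.0
G1 X18.0 Y0.0
G1 X18.0 Y5.0
G1 X5.0 Y5.0
G1 X5.0 Y15.0
G1 X0.0 Y15.0
G1 X0.0 Y0.0
; layer 8
G0 Z18.0
G0 X0.0 Y0.0
G1 X18.0 Y0.0
G1 X18.0 Y5.0
G1 X5.0 Y5.0
G1 X5.0 Y15.0
G1 X0.0 Y15.0
G1 X0.0 Y0.0
M2 ; end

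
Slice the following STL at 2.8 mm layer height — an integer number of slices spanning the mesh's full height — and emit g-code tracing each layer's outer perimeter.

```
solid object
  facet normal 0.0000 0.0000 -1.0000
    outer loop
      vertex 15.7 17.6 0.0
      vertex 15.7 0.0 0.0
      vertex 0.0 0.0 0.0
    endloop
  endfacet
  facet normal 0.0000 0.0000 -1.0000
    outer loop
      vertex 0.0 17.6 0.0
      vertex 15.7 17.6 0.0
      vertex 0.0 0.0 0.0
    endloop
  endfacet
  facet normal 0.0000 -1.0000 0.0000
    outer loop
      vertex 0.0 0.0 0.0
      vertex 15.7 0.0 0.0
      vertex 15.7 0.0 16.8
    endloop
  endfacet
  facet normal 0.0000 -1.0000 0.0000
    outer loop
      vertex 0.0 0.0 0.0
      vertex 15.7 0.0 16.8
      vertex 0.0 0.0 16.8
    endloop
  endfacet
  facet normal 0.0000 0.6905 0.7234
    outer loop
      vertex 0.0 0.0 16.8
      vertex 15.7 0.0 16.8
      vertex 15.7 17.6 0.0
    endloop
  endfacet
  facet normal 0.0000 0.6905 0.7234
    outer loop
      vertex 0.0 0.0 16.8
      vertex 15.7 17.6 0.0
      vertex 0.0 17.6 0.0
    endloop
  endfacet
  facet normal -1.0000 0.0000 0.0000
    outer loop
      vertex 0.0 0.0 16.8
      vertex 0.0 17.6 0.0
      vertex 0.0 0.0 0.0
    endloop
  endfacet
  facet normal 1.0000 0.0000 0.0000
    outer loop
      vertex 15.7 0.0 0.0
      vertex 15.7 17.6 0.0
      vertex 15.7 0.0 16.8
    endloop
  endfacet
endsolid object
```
; perimeter-only toolpath
G21 ; units = mm
G90 ; absolute positioning
G28 ; home
; layer 1
G0 Z2.8
G0 X0.0 Y0.0
G1 X15.7 Y0.0
G1 X15.7 Y14.7
G1 X0.0 Y14.7
G1 X0.0 Y0.0
; layer 2
G0 Z5.6
G0 X0.0 Y0.0
G1 X15.7 Y0.0
G1 X15.7 Y11.7
G1 X0.0 Y11.7
G1 X0.0 Y0.0
; layer 3
G0 Z8.4
G0 X0.0 Y0.0
G1 X15.7 Y0.0
G1 X15.7 Y8.8
G1 X0.0 Y8.8
G1 X0.0 Y0.0
; layer 4
G0 Z11.2
G0 X0.0 Y0.0
G1 X15.7 Y0.0
G1 X15.7 Y5.9
G1 X0.0 Y5.9
G1 X0.0 Y0.0
; layer 5
G0 Z14.0
G0 X0.0 Y0.0
G1 X15.7 Y0.0
G1 X15.7 Y2.9
G1 X0.0 Y2.9
G1 X0.0 Y0.0
M2 ; end

The solid is a wedge (ramp): 15.7 × 17.6 mm base, rising to 16.8 mm along the y=0 edge and sloping linearly to z=0 at y=17.6. Slicing at Δz = 2.8 mm — 6 equal slices spanning the solid's height, so layer i sits at z = i·h/6 — gives 5 non-empty perimeters. Each is a 4-segment closed polygon; G0 lifts to the layer z and rapids to the start vertex, then G1 traces the edges. The cross-section shrinks linearly with z (the slice at the apex is degenerate and omitted).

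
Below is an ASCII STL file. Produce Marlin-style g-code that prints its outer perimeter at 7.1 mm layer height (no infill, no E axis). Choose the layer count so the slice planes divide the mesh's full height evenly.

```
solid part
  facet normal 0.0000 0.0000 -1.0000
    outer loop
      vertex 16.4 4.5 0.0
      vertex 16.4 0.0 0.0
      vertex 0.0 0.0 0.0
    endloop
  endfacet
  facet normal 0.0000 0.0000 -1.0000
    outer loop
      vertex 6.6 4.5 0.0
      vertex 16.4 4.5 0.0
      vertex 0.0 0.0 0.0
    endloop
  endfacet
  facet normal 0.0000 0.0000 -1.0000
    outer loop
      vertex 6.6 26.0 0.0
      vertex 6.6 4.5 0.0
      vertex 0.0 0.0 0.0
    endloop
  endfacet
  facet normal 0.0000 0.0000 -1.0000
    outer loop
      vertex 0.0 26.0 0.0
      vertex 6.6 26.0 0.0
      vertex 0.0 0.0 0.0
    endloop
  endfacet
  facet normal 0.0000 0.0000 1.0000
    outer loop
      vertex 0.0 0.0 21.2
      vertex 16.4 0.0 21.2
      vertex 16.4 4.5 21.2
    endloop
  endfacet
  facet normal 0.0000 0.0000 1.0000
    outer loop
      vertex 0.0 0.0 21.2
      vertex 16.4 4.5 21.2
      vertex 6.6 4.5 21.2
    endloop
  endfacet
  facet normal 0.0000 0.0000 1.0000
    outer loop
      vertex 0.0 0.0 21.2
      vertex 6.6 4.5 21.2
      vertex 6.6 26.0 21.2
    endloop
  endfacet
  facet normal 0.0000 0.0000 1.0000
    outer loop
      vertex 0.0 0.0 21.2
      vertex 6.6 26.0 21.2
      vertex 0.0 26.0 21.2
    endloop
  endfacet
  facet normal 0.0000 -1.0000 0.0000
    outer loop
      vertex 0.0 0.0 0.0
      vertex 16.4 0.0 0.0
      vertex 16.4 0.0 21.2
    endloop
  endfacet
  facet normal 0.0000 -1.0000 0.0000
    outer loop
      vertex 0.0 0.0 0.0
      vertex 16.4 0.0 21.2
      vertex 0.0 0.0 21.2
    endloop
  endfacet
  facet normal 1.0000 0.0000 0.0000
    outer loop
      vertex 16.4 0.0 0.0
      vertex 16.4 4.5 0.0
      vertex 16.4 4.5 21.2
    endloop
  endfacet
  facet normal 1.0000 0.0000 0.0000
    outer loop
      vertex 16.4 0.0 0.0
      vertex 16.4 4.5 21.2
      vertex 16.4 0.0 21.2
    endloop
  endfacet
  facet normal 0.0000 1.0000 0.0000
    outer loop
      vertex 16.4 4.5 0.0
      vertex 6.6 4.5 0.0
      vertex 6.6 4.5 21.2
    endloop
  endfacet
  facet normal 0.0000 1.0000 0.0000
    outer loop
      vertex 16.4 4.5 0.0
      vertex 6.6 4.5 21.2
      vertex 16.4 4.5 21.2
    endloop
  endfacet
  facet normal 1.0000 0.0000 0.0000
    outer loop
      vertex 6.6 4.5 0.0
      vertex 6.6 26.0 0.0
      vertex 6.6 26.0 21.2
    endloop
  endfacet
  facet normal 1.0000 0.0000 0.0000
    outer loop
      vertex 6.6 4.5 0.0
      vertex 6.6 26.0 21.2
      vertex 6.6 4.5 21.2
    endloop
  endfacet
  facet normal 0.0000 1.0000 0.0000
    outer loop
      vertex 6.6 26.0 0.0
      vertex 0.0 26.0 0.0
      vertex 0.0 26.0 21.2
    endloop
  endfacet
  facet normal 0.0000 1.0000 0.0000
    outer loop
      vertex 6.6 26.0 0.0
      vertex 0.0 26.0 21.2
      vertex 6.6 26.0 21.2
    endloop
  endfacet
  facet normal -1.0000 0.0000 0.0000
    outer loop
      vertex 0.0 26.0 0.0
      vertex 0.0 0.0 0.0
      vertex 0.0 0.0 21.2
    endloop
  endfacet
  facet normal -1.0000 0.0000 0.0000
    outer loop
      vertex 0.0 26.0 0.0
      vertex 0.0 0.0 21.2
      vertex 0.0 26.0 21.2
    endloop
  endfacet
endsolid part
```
; perimeter-only toolpath
G21 ; units = mm
G90 ; absolute positioning
G28 ; home
; layer 1
G0 Z7.1
G0 X0.0 Y0.0
G1 X16.4 Y0.0
G1 X16.4 Y4.5
G1 X6.6 Y4.5
G1 X6.6 Y26.0
G1 X0.0 Y26.0
G1 X0.0 Y0.0
; layer 2
G0 Z14.1
G0 X0.0 Y0.0
G1 X16.4 Y0.0
G1 X16.4 Y4.5
G1 X6.6 Y4.5
G1 X6.6 Y26.0
G1 X0.0 Y26.0
G1 X0.0 Y0.0
; layer 3
G0 Z21.2
G0 X0.0 Y0.0
G1 X16.4 Y0.0
G1 X16.4 Y4.5
G1 X6.6 Y4.5
G1 X6.6 Y26.0
G1 X0.0 Y26.0
G1 X0.0 Y0.0
M2 ; end

The solid is an L-shaped prism: outer 16.4 × 26 mm, arm thicknesses ≈ 4.5 mm (horizontal) and 6.6 mm (vertical), extruded 21.2 mm in z. Slicing at Δz = 7.1 mm — 3 equal slices spanning the solid's height, so layer i sits at z = i·h/3 — gives 3 non-empty perimeters. Each is a 6-segment closed polygon; G0 lifts to the layer z and rapids to the start vertex, then G1 traces the edges.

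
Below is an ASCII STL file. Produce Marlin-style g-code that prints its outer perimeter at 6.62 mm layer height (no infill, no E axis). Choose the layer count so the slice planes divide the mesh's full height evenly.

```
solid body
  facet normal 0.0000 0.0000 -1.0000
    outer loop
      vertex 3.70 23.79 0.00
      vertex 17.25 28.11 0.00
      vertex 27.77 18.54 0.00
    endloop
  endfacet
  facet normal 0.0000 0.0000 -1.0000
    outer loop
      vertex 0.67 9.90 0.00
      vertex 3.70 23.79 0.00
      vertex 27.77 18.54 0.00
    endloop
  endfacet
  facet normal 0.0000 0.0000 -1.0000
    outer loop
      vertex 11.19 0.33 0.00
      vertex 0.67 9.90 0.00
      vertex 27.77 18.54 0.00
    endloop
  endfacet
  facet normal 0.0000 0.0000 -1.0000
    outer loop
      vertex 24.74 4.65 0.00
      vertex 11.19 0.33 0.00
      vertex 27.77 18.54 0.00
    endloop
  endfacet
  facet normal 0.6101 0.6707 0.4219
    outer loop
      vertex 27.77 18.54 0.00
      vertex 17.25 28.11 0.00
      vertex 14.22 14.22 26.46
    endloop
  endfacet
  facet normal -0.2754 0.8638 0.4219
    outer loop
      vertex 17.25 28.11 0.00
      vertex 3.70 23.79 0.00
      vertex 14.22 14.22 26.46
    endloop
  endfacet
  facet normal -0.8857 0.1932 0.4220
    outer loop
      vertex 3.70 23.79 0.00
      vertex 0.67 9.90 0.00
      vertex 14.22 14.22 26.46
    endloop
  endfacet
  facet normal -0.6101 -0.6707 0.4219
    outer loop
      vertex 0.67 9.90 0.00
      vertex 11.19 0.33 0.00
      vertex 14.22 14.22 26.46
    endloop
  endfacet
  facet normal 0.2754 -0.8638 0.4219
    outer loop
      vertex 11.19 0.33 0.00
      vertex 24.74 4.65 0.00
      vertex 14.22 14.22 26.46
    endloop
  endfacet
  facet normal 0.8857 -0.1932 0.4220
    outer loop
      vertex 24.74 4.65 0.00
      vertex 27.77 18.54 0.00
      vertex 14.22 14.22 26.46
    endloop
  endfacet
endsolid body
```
; perimeter-only toolpath
G21 ; units = mm
G90 ; absolute positioning
G28 ; home
; layer 1
G0 Z6.62
G0 X24.38 Y17.46
G1 X16.49 Y24.64
G1 X6.33 Y21.40
G1 X4.06 Y10.98
G1 X11.95 Y3.80
G1 X22.11 Y7.04
G1 X24.38 Y17.46
; layer 2
G0 Z13.23
G0 X21.00 Y16.38
G1 X15.73 Y21.16
G1 X8.96 Y19.00
G1 X7.45 Y12.06
G1 X12.71 Y7.28
G1 X19.48 Y9.44
G1 X21.00 Y16.38
; layer 3
G0 Z19.84
G0 X17.61 Y15.30
G1 X14.98 Y17.69
G1 X11.59 Y16.61
G1 X10.83 Y13.14
G1 X13.46 Y10.75
G1 X16.85 Y11.83
G1 X17.61 Y15.30
M2 ; end

The solid is a regular 6-sided pyramid, base circumscribed radius ≈ 14.2 mm, apex at z ≈ 26.5 mm. Slicing at Δz = 6.62 mm — 4 equal slices spanning the solid's height, so layer i sits at z = i·h/4 — gives 3 non-empty perimeters. Each is a 6-segment closed polygon; G0 lifts to the layer z and rapids to the start vertex, then G1 traces the edges. The cross-section shrinks linearly with z (the slice at the apex is degenerate and omitted).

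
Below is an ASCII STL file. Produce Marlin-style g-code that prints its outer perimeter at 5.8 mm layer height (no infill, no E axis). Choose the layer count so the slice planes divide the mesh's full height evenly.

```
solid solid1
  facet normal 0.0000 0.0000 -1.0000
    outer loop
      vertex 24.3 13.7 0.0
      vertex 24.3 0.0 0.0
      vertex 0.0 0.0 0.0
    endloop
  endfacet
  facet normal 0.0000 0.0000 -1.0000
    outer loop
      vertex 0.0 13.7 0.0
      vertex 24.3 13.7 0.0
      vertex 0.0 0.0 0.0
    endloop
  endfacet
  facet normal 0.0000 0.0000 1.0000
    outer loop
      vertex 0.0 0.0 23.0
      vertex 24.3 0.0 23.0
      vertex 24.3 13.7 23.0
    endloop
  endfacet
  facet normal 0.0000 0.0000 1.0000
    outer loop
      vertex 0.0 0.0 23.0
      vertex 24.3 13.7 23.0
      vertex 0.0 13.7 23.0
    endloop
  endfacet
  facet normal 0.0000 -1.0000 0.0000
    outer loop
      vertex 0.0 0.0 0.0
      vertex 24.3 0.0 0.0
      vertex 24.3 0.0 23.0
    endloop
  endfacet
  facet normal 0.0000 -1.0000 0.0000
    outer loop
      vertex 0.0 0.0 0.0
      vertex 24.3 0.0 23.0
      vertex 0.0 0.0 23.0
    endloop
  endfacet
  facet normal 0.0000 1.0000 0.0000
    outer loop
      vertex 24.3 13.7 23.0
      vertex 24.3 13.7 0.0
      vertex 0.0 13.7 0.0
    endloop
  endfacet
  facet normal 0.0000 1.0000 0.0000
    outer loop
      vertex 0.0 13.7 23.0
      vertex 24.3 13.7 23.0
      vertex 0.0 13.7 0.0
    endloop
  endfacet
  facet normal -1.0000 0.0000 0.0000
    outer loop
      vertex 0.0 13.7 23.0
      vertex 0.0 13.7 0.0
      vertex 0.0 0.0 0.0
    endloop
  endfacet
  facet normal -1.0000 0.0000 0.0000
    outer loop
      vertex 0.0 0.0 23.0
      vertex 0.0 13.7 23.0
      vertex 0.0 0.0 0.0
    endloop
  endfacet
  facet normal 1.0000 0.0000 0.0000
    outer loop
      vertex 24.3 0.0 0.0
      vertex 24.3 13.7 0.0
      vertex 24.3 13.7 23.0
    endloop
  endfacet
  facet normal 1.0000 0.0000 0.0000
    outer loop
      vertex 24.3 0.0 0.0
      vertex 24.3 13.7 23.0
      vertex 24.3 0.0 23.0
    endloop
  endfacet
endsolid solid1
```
; perimeter-only toolpath
G21 ; units = mm
G90 ; absolute positioning
G28 ; home
; layer 1
G0 Z5.8
G0 X0.0 Y0.0
G1 X24.3 Y0.0
G1 X24.3 Y13.7
G1 X0.0 Y13.7
G1 X0.0 Y0.0
; layer 2
G0 Z11.5
G0 X0.0 Y0.0
G1 X24.3 Y0.0
G1 X24.3 Y13.7
G1 X0.0 Y13.7
G1 X0.0 Y0.0
; layer 3
G0 Z17.2
G0 X0.0 Y0.0
G1 X24.3 Y0.0
G1 X24.3 Y13.7
G1 X0.0 Y13.7
G1 X0.0 Y0.0
; layer 4
G0 Z23.0
G0 X0.0 Y0.0
G1 X24.3 Y0.0
G1 X24.3 Y13.7
G1 X0.0 Y13.7
G1 X0.0 Y0.0
M2 ; end

The solid is a rectangular box, roughly 24.3 × 13.7 mm footprint and 23 mm tall. Slicing at Δz = 5.8 mm — 4 equal slices spanning the solid's height, so layer i sits at z = i·h/4 — gives 4 non-empty perimeters. Each is a 4-segment closed polygon; G0 lifts to the layer z and rapids to the start vertex, then G1 traces the edges.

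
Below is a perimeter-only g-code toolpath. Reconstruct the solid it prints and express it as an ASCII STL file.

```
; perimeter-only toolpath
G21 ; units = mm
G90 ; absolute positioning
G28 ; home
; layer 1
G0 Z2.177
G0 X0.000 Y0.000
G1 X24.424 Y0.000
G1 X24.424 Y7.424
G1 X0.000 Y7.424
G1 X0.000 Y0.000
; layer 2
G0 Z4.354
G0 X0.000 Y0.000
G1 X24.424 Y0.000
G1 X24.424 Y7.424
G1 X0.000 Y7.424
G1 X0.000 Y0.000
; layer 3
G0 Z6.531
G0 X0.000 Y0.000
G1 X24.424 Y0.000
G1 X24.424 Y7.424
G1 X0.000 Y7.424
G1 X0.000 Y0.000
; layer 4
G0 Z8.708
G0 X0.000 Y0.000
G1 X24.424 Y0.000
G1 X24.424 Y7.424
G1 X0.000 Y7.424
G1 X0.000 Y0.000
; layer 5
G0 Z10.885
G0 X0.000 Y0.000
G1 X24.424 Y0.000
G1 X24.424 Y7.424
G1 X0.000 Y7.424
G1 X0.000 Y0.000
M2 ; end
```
solid part
  facet normal 0.0000 0.0000 -1.0000
    outer loop
      vertex 24.424 7.424 0.000
      vertex 24.424 0.000 0.000
      vertex 0.000 0.000 0.000
    endloop
  endfacet
  facet normal 0.0000 0.0000 -1.0000
    outer loop
      vertex 0.000 7.424 0.000
      vertex 24.424 7.424 0.000
      vertex 0.000 0.000 0.000
    endloop
  endfacet
  facet normal 0.0000 0.0000 1.0000
    outer loop
      vertex 0.000 0.000 10.885
      vertex 24.424 0.000 10.885
      vertex 24.424 7.424 10.885
    endloop
  endfacet
  facet normal 0.0000 0.0000 1.0000
    outer loop
      vertex 0.000 0.000 10.885
      vertex 24.424 7.424 10.885
      vertex 0.000 7.424 10.885
    endloop
  endfacet
  facet normal 0.0000 -1.0000 0.0000
    outer loop
      vertex 0.000 0.000 0.000
      vertex 24.424 0.000 0.000
      vertex 24.424 0.000 10.885
    endloop
  endfacet
  facet normal 0.0000 -1.0000 0.0000
    outer loop
      vertex 0.000 0.000 0.000
      vertex 24.424 0.000 10.885
      vertex 0.000 0.000 10.885
    endloop
  endfacet
  facet normal 0.0000 1.0000 0.0000
    outer loop
      vertex 24.424 7.424 10.885
      vertex 24.424 7.424 0.000
      vertex 0.000 7.424 0.000
    endloop
  endfacet
  facet normal 0.0000 1.0000 0.0000
    outer loop
      vertex 0.000 7.424 10.885
      vertex 24.424 7.424 10.885
      vertex 0.000 7.424 0.000
    endloop
  endfacet
  facet normal -1.0000 0.0000 0.0000
    outer loop
      vertex 0.000 7.424 10.885
      vertex 0.000 7.424 0.000
      vertex 0.000 0.000 0.000
    endloop
  endfacet
  facet normal -1.0000 0.0000 0.0000
    outer loop
      vertex 0.000 0.000 10.885
      vertex 0.000 7.424 10.885
      vertex 0.000 0.000 0.000
    endloop
  endfacet
  facet normal 1.0000 0.0000 0.0000
    outer loop
      vertex 24.424 0.000 0.000
      vertex 24.424 7.424 0.000
      vertex 24.424 7.424 10.885
    endloop
  endfacet
  facet normal 1.0000 0.0000 0.0000
    outer loop
      vertex 24.424 0.000 0.000
      vertex 24.424 7.424 10.885
      vertex 24.424 0.000 10.885
    endloop
  endfacet
endsolid part

The G0 Z moves step by Δz≈2.177 mm. Every layer's G1 loop is the same polygon, so the solid is a straight extrusion of it from z=0 to z≈10.9. Closing with flat bottom and top caps and triangulating gives 12 facets — a rectangular box, roughly 24.4 × 7.42 mm footprint and 10.9 mm tall.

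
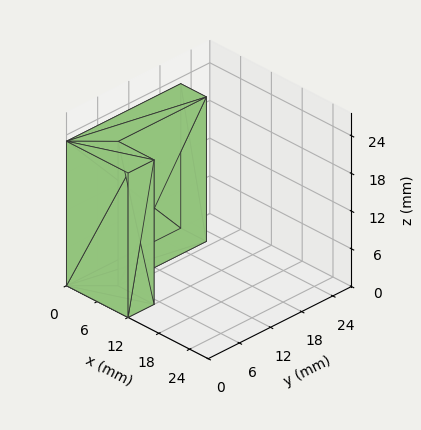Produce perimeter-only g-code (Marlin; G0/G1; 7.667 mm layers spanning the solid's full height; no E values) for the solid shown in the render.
Reading the render: the shape is an L-shaped prism: outer 12 × 22 mm, arm thicknesses ≈ 5 mm (horizontal) and 5 mm (vertical), extruded 23 mm in z (dimensions read to the nearest mm from the axis ticks). For the g-code, the solid's height is divided into equal slices at the stated Δz and each level perimeter traced with G1 moves after a G0 lift.

; perimeter-only toolpath
G21 ; units = mm
G90 ; absolute positioning
G28 ; home
; layer 1
G0 Z7.667
G0 X0.000 Y0.000
G1 X12.000 Y0.000
G1 X12.000 Y5.000
G1 X5.000 Y5.000
G1 X5.000 Y22.000
G1 X0.000 Y22.000
G1 X0.000 Y0.000
; layer 2
G0 Z15.333
G0 X0.000 Y0.000
G1 X12.000 Y0.000
G1 X12.000 Y5.000
G1 X5.000 Y5.000
G1 X5.000 Y22.000
G1 X0.000 Y22.000
G1 X0.000 Y0.000
; layer 3
G0 Z23.000
G0 X0.000 Y0.000
G1 X12.000 Y0.000
G1 X12.000 Y5.000
G1 X5.000 Y5.000
G1 X5.000 Y22.000
G1 X0.000 Y22.000
G1 X0.000 Y0.000
M2 ; end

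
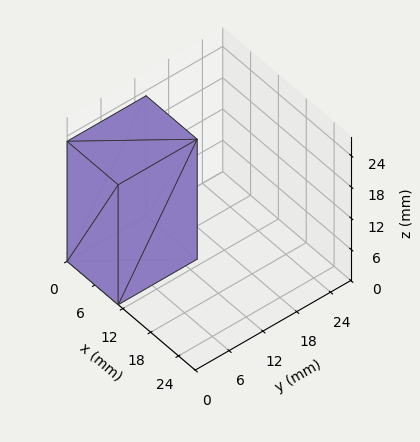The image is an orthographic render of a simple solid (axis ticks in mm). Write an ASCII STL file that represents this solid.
Reading the render: the shape is a rectangular box, roughly 11 × 14 mm footprint and 23 mm tall (dimensions read to the nearest mm from the axis ticks). For the STL, each face is triangulated and given an outward normal.

solid part
  facet normal 0.0000 0.0000 -1.0000
    outer loop
      vertex 11.0 14.0 0.0
      vertex 11.0 0.0 0.0
      vertex 0.0 0.0 0.0
    endloop
  endfacet
  facet normal 0.0000 0.0000 -1.0000
    outer loop
      vertex 0.0 14.0 0.0
      vertex 11.0 14.0 0.0
      vertex 0.0 0.0 0.0
    endloop
  endfacet
  facet normal 0.0000 0.0000 1.0000
    outer loop
      vertex 0.0 0.0 23.0
      vertex 11.0 0.0 23.0
      vertex 11.0 14.0 23.0
    endloop
  endfacet
  facet normal 0.0000 0.0000 1.0000
    outer loop
      vertex 0.0 0.0 23.0
      vertex 11.0 14.0 23.0
      vertex 0.0 14.0 23.0
    endloop
  endfacet
  facet normal 0.0000 -1.0000 0.0000
    outer loop
      vertex 0.0 0.0 0.0
      vertex 11.0 0.0 0.0
      vertex 11.0 0.0 23.0
    endloop
  endfacet
  facet normal 0.0000 -1.0000 0.0000
    outer loop
      vertex 0.0 0.0 0.0
      vertex 11.0 0.0 23.0
      vertex 0.0 0.0 23.0
    endloop
  endfacet
  facet normal 0.0000 1.0000 0.0000
    outer loop
      vertex 11.0 14.0 23.0
      vertex 11.0 14.0 0.0
      vertex 0.0 14.0 0.0
    endloop
  endfacet
  facet normal 0.0000 1.0000 0.0000
    outer loop
      vertex 0.0 14.0 23.0
      vertex 11.0 14.0 23.0
      vertex 0.0 14.0 0.0
    endloop
  endfacet
  facet normal -1.0000 0.0000 0.0000
    outer loop
      vertex 0.0 14.0 23.0
      vertex 0.0 14.0 0.0
      vertex 0.0 0.0 0.0
    endloop
  endfacet
  facet normal -1.0000 0.0000 0.0000
    outer loop
      vertex 0.0 0.0 23.0
      vertex 0.0 14.0 23.0
      vertex 0.0 0.0 0.0
    endloop
  endfacet
  facet normal 1.0000 0.0000 0.0000
    outer loop
      vertex 11.0 0.0 0.0
      vertex 11.0 14.0 0.0
      vertex 11.0 14.0 23.0
    endloop
  endfacet
  facet normal 1.0000 0.0000 0.0000
    outer loop
      vertex 11.0 0.0 0.0
      vertex 11.0 14.0 23.0
      vertex 11.0 0.0 23.0
    endloop
  endfacet
endsolid part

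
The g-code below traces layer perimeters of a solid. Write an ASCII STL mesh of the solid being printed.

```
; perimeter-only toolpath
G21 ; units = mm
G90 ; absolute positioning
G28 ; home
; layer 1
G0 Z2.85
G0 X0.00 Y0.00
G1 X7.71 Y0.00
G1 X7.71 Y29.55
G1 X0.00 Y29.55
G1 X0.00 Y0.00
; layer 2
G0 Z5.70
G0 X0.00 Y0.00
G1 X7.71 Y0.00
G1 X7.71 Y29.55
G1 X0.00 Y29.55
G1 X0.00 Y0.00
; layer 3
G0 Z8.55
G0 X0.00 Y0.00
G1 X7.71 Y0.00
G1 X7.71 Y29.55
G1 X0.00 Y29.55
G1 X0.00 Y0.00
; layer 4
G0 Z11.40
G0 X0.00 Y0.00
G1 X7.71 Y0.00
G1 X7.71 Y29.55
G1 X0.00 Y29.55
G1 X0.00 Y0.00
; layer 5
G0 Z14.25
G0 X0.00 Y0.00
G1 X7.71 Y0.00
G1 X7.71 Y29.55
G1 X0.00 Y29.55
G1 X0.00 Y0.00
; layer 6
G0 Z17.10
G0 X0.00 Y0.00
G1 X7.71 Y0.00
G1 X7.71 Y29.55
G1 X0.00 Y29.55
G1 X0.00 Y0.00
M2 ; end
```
solid part
  facet normal 0.0000 0.0000 -1.0000
    outer loop
      vertex 7.71 29.55 0.00
      vertex 7.71 0.00 0.00
      vertex 0.00 0.00 0.00
    endloop
  endfacet
  facet normal 0.0000 0.0000 -1.0000
    outer loop
      vertex 0.00 29.55 0.00
      vertex 7.71 29.55 0.00
      vertex 0.00 0.00 0.00
    endloop
  endfacet
  facet normal 0.0000 0.0000 1.0000
    outer loop
      vertex 0.00 0.00 17.10
      vertex 7.71 0.00 17.10
      vertex 7.71 29.55 17.10
    endloop
  endfacet
  facet normal 0.0000 0.0000 1.0000
    outer loop
      vertex 0.00 0.00 17.10
      vertex 7.71 29.55 17.10
      vertex 0.00 29.55 17.10
    endloop
  endfacet
  facet normal 0.0000 -1.0000 0.0000
    outer loop
      vertex 0.00 0.00 0.00
      vertex 7.71 0.00 0.00
      vertex 7.71 0.00 17.10
    endloop
  endfacet
  facet normal 0.0000 -1.0000 0.0000
    outer loop
      vertex 0.00 0.00 0.00
      vertex 7.71 0.00 17.10
      vertex 0.00 0.00 17.10
    endloop
  endfacet
  facet normal 0.0000 1.0000 0.0000
    outer loop
      vertex 7.71 29.55 17.10
      vertex 7.71 29.55 0.00
      vertex 0.00 29.55 0.00
    endloop
  endfacet
  facet normal 0.0000 1.0000 0.0000
    outer loop
      vertex 0.00 29.55 17.10
      vertex 7.71 29.55 17.10
      vertex 0.00 29.55 0.00
    endloop
  endfacet
  facet normal -1.0000 0.0000 0.0000
    outer loop
      vertex 0.00 29.55 17.10
      vertex 0.00 29.55 0.00
      vertex 0.00 0.00 0.00
    endloop
  endfacet
  facet normal -1.0000 0.0000 0.0000
    outer loop
      vertex 0.00 0.00 17.10
      vertex 0.00 29.55 17.10
      vertex 0.00 0.00 0.00
    endloop
  endfacet
  facet normal 1.0000 0.0000 0.0000
    outer loop
      vertex 7.71 0.00 0.00
      vertex 7.71 29.55 0.00
      vertex 7.71 29.55 17.10
    endloop
  endfacet
  facet normal 1.0000 0.0000 0.0000
    outer loop
      vertex 7.71 0.00 0.00
      vertex 7.71 29.55 17.10
      vertex 7.71 0.00 17.10
    endloop
  endfacet
endsolid part

The G0 Z moves step by Δz≈2.85 mm. Every layer's G1 loop is the same polygon, so the solid is a straight extrusion of it from z=0 to z≈17.1. Closing with flat bottom and top caps and triangulating gives 12 facets — a rectangular box, roughly 7.71 × 29.6 mm footprint and 17.1 mm tall.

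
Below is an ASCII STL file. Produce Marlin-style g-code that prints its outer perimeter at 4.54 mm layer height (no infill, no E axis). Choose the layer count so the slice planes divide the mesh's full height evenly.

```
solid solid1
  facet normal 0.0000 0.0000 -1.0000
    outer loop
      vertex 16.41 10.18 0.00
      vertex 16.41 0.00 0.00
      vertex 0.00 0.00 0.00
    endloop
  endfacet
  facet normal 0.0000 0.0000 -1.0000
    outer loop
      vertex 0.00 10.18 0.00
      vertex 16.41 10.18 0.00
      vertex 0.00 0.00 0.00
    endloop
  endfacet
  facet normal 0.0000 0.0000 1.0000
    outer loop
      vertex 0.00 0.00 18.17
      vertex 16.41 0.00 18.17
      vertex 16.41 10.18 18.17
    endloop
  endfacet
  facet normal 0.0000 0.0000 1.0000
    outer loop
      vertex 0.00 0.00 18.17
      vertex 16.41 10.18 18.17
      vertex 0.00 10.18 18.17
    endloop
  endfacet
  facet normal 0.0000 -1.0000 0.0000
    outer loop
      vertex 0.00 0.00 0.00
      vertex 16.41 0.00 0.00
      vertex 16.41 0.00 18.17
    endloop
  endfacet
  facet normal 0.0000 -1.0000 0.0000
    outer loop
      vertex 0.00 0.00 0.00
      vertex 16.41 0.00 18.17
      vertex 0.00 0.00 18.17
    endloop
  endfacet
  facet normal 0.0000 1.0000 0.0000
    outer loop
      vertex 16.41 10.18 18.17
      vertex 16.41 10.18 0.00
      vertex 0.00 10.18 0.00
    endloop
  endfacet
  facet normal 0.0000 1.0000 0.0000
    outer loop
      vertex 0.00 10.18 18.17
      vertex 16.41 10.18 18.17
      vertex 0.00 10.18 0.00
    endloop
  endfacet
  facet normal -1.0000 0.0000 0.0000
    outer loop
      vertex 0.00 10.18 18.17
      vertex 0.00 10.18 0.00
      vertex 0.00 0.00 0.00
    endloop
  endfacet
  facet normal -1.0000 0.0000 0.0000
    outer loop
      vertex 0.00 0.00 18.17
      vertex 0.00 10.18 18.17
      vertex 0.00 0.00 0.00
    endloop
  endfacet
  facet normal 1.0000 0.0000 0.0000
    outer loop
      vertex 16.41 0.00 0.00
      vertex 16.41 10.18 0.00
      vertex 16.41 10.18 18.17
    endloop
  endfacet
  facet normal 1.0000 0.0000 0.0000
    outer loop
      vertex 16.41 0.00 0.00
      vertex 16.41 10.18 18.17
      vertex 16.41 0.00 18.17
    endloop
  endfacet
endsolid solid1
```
; perimeter-only toolpath
G21 ; units = mm
G90 ; absolute positioning
G28 ; home
; layer 1
G0 Z4.54
G0 X0.00 Y0.00
G1 X16.41 Y0.00
G1 X16.41 Y10.18
G1 X0.00 Y10.18
G1 X0.00 Y0.00
; layer 2
G0 Z9.09
G0 X0.00 Y0.00
G1 X16.41 Y0.00
G1 X16.41 Y10.18
G1 X0.00 Y10.18
G1 X0.00 Y0.00
; layer 3
G0 Z13.63
G0 X0.00 Y0.00
G1 X16.41 Y0.00
G1 X16.41 Y10.18
G1 X0.00 Y10.18
G1 X0.00 Y0.00
; layer 4
G0 Z18.17
G0 X0.00 Y0.00
G1 X16.41 Y0.00
G1 X16.41 Y10.18
G1 X0.00 Y10.18
G1 X0.00 Y0.00
M2 ; end

The solid is a rectangular box, roughly 16.4 × 10.2 mm footprint and 18.2 mm tall. Slicing at Δz = 4.54 mm — 4 equal slices spanning the solid's height, so layer i sits at z = i·h/4 — gives 4 non-empty perimeters. Each is a 4-segment closed polygon; G0 lifts to the layer z and rapids to the start vertex, then G1 traces the edges.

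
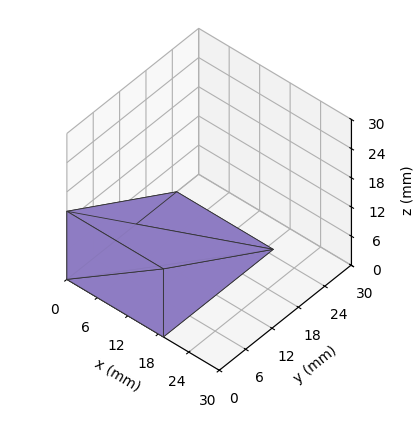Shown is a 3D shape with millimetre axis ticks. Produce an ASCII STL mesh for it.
Reading the render: the shape is a wedge (ramp): 19 × 25 mm base, rising to 14 mm along the y=0 edge and sloping linearly to z=0 at y=25 (dimensions read to the nearest mm from the axis ticks). For the STL, each face is triangulated and given an outward normal.

solid part
  facet normal 0.0000 0.0000 -1.0000
    outer loop
      vertex 19.00 25.00 0.00
      vertex 19.00 0.00 0.00
      vertex 0.00 0.00 0.00
    endloop
  endfacet
  facet normal 0.0000 0.0000 -1.0000
    outer loop
      vertex 0.00 25.00 0.00
      vertex 19.00 25.00 0.00
      vertex 0.00 0.00 0.00
    endloop
  endfacet
  facet normal 0.0000 -1.0000 0.0000
    outer loop
      vertex 0.00 0.00 0.00
      vertex 19.00 0.00 0.00
      vertex 19.00 0.00 14.00
    endloop
  endfacet
  facet normal 0.0000 -1.0000 0.0000
    outer loop
      vertex 0.00 0.00 0.00
      vertex 19.00 0.00 14.00
      vertex 0.00 0.00 14.00
    endloop
  endfacet
  facet normal 0.0000 0.4886 0.8725
    outer loop
      vertex 0.00 0.00 14.00
      vertex 19.00 0.00 14.00
      vertex 19.00 25.00 0.00
    endloop
  endfacet
  facet normal 0.0000 0.4886 0.8725
    outer loop
      vertex 0.00 0.00 14.00
      vertex 19.00 25.00 0.00
      vertex 0.00 25.00 0.00
    endloop
  endfacet
  facet normal -1.0000 0.0000 0.0000
    outer loop
      vertex 0.00 0.00 14.00
      vertex 0.00 25.00 0.00
      vertex 0.00 0.00 0.00
    endloop
  endfacet
  facet normal 1.0000 0.0000 0.0000
    outer loop
      vertex 19.00 0.00 0.00
      vertex 19.00 25.00 0.00
      vertex 19.00 0.00 14.00
    endloop
  endfacet
endsolid part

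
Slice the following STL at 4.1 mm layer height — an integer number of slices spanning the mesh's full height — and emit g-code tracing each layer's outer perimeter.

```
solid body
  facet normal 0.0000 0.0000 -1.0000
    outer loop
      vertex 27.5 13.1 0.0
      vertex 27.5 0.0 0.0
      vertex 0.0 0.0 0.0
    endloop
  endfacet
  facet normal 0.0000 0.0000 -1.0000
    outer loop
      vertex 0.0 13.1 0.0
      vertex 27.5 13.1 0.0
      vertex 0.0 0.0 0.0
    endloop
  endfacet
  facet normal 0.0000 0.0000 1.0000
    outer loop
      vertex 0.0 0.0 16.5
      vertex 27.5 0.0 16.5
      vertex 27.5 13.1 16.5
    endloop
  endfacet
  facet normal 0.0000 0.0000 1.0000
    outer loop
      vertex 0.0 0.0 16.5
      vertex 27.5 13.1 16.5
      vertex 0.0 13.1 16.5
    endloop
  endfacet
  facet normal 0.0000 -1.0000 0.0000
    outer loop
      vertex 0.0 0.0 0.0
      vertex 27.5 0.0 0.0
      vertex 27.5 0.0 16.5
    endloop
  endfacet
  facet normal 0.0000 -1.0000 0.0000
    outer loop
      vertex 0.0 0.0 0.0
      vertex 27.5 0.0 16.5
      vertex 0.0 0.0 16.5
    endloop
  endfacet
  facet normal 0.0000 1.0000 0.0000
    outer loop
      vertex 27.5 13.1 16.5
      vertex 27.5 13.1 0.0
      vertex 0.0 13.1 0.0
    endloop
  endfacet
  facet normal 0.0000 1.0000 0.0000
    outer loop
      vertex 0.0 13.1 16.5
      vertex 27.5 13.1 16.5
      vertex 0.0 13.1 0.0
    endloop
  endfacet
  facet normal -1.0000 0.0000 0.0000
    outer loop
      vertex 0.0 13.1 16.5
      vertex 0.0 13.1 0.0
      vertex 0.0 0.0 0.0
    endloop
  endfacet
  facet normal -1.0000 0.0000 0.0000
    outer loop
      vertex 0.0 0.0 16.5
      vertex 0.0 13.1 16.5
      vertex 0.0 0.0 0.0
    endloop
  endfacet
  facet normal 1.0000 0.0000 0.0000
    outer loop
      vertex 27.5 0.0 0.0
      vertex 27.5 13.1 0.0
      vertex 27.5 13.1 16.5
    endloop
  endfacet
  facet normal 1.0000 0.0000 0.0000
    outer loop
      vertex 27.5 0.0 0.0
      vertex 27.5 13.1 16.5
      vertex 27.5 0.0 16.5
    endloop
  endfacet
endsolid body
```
; perimeter-only toolpath
G21 ; units = mm
G90 ; absolute positioning
G28 ; home
; layer 1
G0 Z4.1
G0 X0.0 Y0.0
G1 X27.5 Y0.0
G1 X27.5 Y13.1
G1 X0.0 Y13.1
G1 X0.0 Y0.0
; layer 2
G0 Z8.2
G0 X0.0 Y0.0
G1 X27.5 Y0.0
G1 X27.5 Y13.1
G1 X0.0 Y13.1
G1 X0.0 Y0.0
; layer 3
G0 Z12.4
G0 X0.0 Y0.0
G1 X27.5 Y0.0
G1 X27.5 Y13.1
G1 X0.0 Y13.1
G1 X0.0 Y0.0
; layer 4
G0 Z16.5
G0 X0.0 Y0.0
G1 X27.5 Y0.0
G1 X27.5 Y13.1
G1 X0.0 Y13.1
G1 X0.0 Y0.0
M2 ; end

The solid is a rectangular box, roughly 27.5 × 13.1 mm footprint and 16.5 mm tall. Slicing at Δz = 4.1 mm — 4 equal slices spanning the solid's height, so layer i sits at z = i·h/4 — gives 4 non-empty perimeters. Each is a 4-segment closed polygon; G0 lifts to the layer z and rapids to the start vertex, then G1 traces the edges.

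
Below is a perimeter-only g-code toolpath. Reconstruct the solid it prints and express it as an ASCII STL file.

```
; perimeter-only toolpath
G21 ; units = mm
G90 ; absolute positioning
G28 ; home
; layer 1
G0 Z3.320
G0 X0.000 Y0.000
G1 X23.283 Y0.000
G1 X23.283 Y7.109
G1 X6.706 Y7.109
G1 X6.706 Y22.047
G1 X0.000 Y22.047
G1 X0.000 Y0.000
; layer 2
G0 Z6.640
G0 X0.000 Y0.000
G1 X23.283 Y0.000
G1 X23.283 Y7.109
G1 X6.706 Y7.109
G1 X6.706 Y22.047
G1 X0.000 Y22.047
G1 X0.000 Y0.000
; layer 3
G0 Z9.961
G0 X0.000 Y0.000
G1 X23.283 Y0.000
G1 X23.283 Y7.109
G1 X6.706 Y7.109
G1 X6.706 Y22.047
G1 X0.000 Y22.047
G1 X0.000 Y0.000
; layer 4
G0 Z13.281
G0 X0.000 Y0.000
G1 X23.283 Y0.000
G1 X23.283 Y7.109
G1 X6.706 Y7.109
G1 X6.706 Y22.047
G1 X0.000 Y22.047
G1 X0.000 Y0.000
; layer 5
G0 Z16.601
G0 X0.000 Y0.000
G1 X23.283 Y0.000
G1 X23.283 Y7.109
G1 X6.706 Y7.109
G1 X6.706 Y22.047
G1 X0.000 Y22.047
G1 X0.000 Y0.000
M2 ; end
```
solid part
  facet normal 0.0000 0.0000 -1.0000
    outer loop
      vertex 23.283 7.109 0.000
      vertex 23.283 0.000 0.000
      vertex 0.000 0.000 0.000
    endloop
  endfacet
  facet normal 0.0000 0.0000 -1.0000
    outer loop
      vertex 6.706 7.109 0.000
      vertex 23.283 7.109 0.000
      vertex 0.000 0.000 0.000
    endloop
  endfacet
  facet normal 0.0000 0.0000 -1.0000
    outer loop
      vertex 6.706 22.047 0.000
      vertex 6.706 7.109 0.000
      vertex 0.000 0.000 0.000
    endloop
  endfacet
  facet normal 0.0000 0.0000 -1.0000
    outer loop
      vertex 0.000 22.047 0.000
      vertex 6.706 22.047 0.000
      vertex 0.000 0.000 0.000
    endloop
  endfacet
  facet normal 0.0000 0.0000 1.0000
    outer loop
      vertex 0.000 0.000 16.601
      vertex 23.283 0.000 16.601
      vertex 23.283 7.109 16.601
    endloop
  endfacet
  facet normal 0.0000 0.0000 1.0000
    outer loop
      vertex 0.000 0.000 16.601
      vertex 23.283 7.109 16.601
      vertex 6.706 7.109 16.601
    endloop
  endfacet
  facet normal 0.0000 0.0000 1.0000
    outer loop
      vertex 0.000 0.000 16.601
      vertex 6.706 7.109 16.601
      vertex 6.706 22.047 16.601
    endloop
  endfacet
  facet normal 0.0000 0.0000 1.0000
    outer loop
      vertex 0.000 0.000 16.601
      vertex 6.706 22.047 16.601
      vertex 0.000 22.047 16.601
    endloop
  endfacet
  facet normal 0.0000 -1.0000 0.0000
    outer loop
      vertex 0.000 0.000 0.000
      vertex 23.283 0.000 0.000
      vertex 23.283 0.000 16.601
    endloop
  endfacet
  facet normal 0.0000 -1.0000 0.0000
    outer loop
      vertex 0.000 0.000 0.000
      vertex 23.283 0.000 16.601
      vertex 0.000 0.000 16.601
    endloop
  endfacet
  facet normal 1.0000 0.0000 0.0000
    outer loop
      vertex 23.283 0.000 0.000
      vertex 23.283 7.109 0.000
      vertex 23.283 7.109 16.601
    endloop
  endfacet
  facet normal 1.0000 0.0000 0.0000
    outer loop
      vertex 23.283 0.000 0.000
      vertex 23.283 7.109 16.601
      vertex 23.283 0.000 16.601
    endloop
  endfacet
  facet normal 0.0000 1.0000 0.0000
    outer loop
      vertex 23.283 7.109 0.000
      vertex 6.706 7.109 0.000
      vertex 6.706 7.109 16.601
    endloop
  endfacet
  facet normal 0.0000 1.0000 0.0000
    outer loop
      vertex 23.283 7.109 0.000
      vertex 6.706 7.109 16.601
      vertex 23.283 7.109 16.601
    endloop
  endfacet
  facet normal 1.0000 0.0000 0.0000
    outer loop
      vertex 6.706 7.109 0.000
      vertex 6.706 22.047 0.000
      vertex 6.706 22.047 16.601
    endloop
  endfacet
  facet normal 1.0000 0.0000 0.0000
    outer loop
      vertex 6.706 7.109 0.000
      vertex 6.706 22.047 16.601
      vertex 6.706 7.109 16.601
    endloop
  endfacet
  facet normal 0.0000 1.0000 0.0000
    outer loop
      vertex 6.706 22.047 0.000
      vertex 0.000 22.047 0.000
      vertex 0.000 22.047 16.601
    endloop
  endfacet
  facet normal 0.0000 1.0000 0.0000
    outer loop
      vertex 6.706 22.047 0.000
      vertex 0.000 22.047 16.601
      vertex 6.706 22.047 16.601
    endloop
  endfacet
  facet normal -1.0000 0.0000 0.0000
    outer loop
      vertex 0.000 22.047 0.000
      vertex 0.000 0.000 0.000
      vertex 0.000 0.000 16.601
    endloop
  endfacet
  facet normal -1.0000 0.0000 0.0000
    outer loop
      vertex 0.000 22.047 0.000
      vertex 0.000 0.000 16.601
      vertex 0.000 22.047 16.601
    endloop
  endfacet
endsolid part

The G0 Z moves step by Δz≈3.320 mm. Every layer's G1 loop is the same polygon, so the solid is a straight extrusion of it from z=0 to z≈16.6. Closing with flat bottom and top caps and triangulating gives 20 facets — an L-shaped prism: outer 23.3 × 22 mm, arm thicknesses ≈ 7.11 mm (horizontal) and 6.71 mm (vertical), extruded 16.6 mm in z.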